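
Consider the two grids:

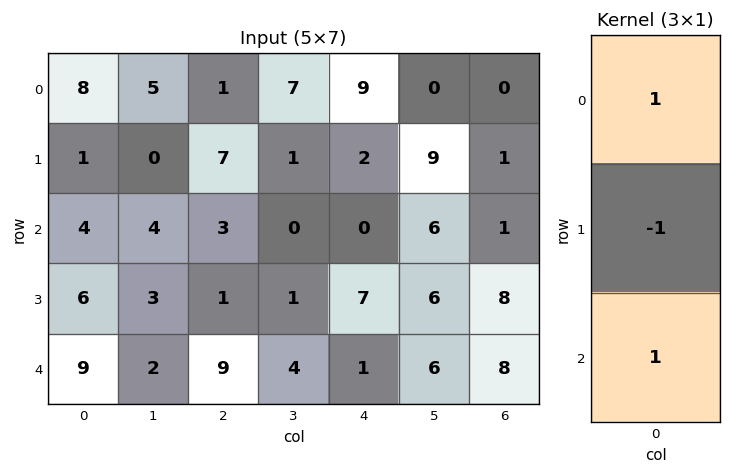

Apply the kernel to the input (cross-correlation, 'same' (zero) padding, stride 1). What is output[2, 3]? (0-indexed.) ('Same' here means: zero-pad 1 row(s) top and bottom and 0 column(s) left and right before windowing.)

2

The receptive field on the zero-padded input at this output position is [1 / 0 / 1]. Elementwise product with the kernel and sum: 1·1 + 0·-1 + 1·1.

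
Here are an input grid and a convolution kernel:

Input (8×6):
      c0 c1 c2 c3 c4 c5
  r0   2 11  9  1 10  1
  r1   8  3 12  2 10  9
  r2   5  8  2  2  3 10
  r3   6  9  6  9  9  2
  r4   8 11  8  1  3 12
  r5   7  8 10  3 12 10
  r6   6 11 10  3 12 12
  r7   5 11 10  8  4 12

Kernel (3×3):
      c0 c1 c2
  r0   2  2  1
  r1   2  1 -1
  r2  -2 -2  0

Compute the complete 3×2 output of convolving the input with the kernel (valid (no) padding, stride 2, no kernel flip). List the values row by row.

Output[0,0]: The receptive field on the input at this output position is [2 11 9 / 8 3 12 / 5 8 2]. Elementwise product with the kernel and sum: 2·2 + 11·2 + 9·1 + 8·2 + 3·1 + 12·-1 + 5·-2 + 8·-2.

16 38
5 5
24 6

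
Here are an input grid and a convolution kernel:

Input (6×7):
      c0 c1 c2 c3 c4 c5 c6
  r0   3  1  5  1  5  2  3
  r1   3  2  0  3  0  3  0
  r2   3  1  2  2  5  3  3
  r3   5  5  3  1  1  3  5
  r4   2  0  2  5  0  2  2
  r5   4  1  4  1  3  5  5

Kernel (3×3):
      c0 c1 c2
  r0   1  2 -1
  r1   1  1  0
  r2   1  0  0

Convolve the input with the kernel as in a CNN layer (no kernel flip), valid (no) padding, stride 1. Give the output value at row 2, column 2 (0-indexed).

The receptive field on the input at this output position is [2 2 5 / 3 1 1 / 2 5 0]. Elementwise product with the kernel and sum: 2·1 + 2·2 + 5·-1 + 3·1 + 1·1 + 2·1.

7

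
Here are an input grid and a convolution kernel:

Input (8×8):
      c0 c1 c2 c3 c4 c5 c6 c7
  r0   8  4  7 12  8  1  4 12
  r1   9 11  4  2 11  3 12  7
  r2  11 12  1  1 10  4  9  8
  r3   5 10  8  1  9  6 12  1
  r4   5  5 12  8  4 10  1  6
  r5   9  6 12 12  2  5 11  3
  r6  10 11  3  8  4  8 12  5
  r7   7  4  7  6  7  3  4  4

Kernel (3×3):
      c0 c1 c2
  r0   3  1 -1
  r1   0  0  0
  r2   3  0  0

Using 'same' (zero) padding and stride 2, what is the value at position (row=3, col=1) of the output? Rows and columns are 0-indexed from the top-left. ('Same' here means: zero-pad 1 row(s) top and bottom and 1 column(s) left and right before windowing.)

30

The receptive field on the zero-padded input at this output position is [6 12 12 / 11 3 8 / 4 7 6]. Elementwise product with the kernel and sum: 6·3 + 12·1 + 12·-1 + 4·3.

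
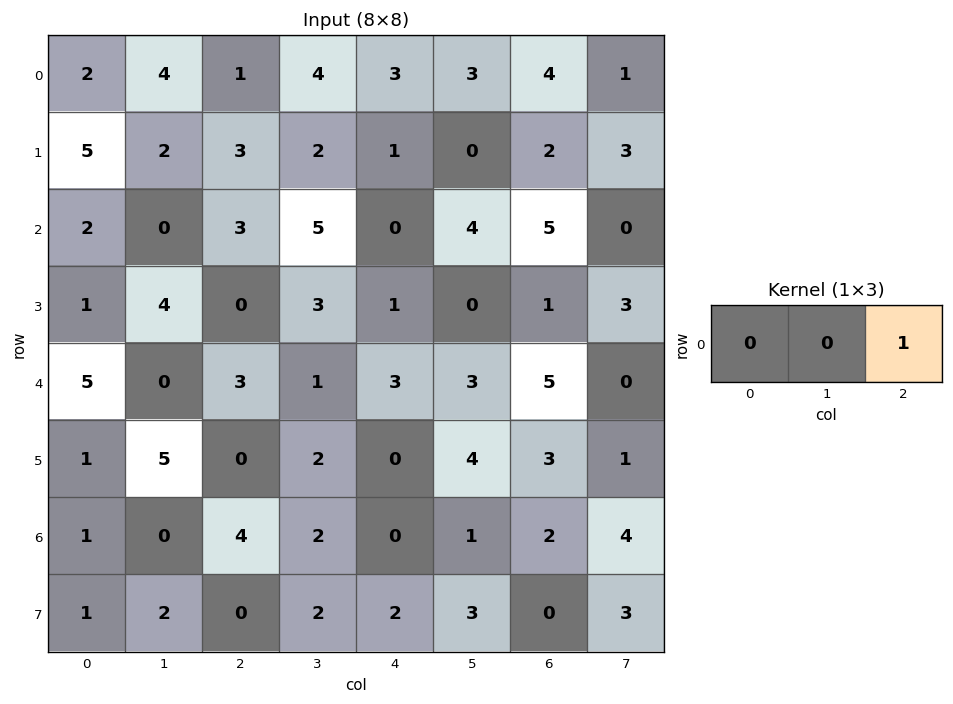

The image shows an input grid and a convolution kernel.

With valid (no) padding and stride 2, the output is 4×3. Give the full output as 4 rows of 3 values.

1 3 4
3 0 5
3 3 5
4 0 2

Output[0,0]: The receptive field on the input at this output position is [2 4 1]. Elementwise product with the kernel and sum: 1·1.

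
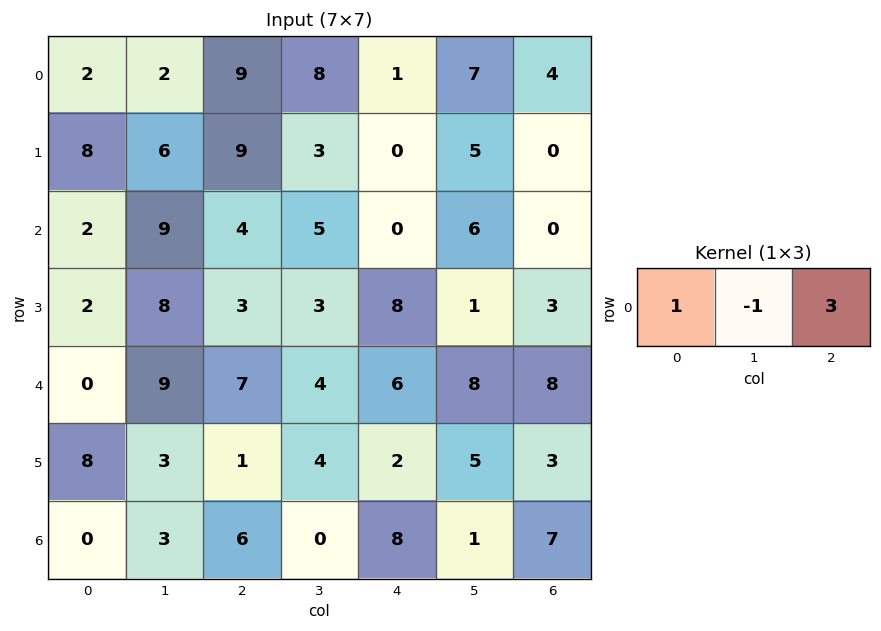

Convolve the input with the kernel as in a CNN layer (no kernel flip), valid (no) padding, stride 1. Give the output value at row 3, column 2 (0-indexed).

The receptive field on the input at this output position is [3 3 8]. Elementwise product with the kernel and sum: 3·1 + 3·-1 + 8·3.

24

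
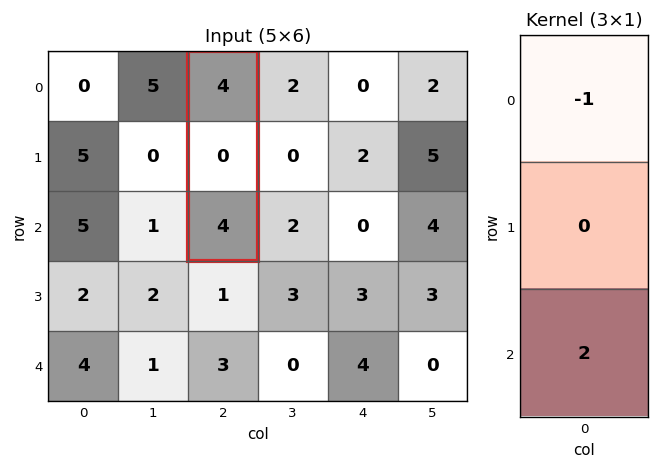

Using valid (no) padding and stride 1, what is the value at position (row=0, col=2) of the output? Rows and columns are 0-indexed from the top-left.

4

The receptive field on the input at this output position is [4 / 0 / 4]. Elementwise product with the kernel and sum: 4·-1 + 4·2.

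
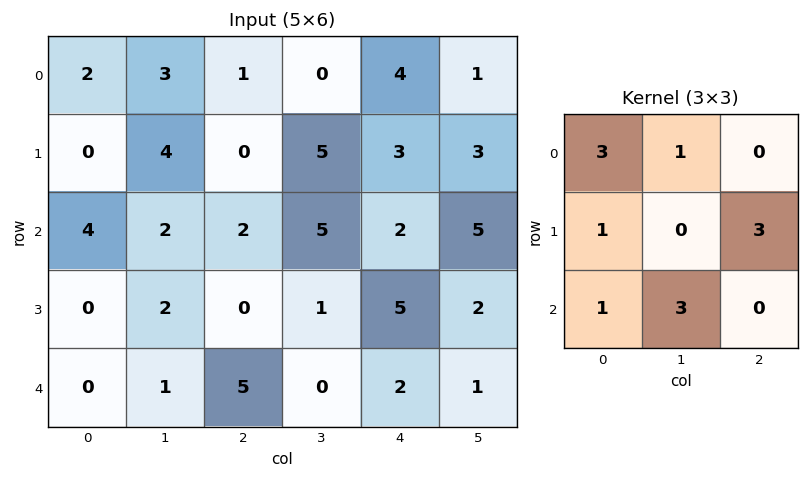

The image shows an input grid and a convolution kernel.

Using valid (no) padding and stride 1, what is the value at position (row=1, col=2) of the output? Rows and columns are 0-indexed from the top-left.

16

The receptive field on the input at this output position is [0 5 3 / 2 5 2 / 0 1 5]. Elementwise product with the kernel and sum: 0·3 + 5·1 + 2·1 + 2·3 + 0·1 + 1·3.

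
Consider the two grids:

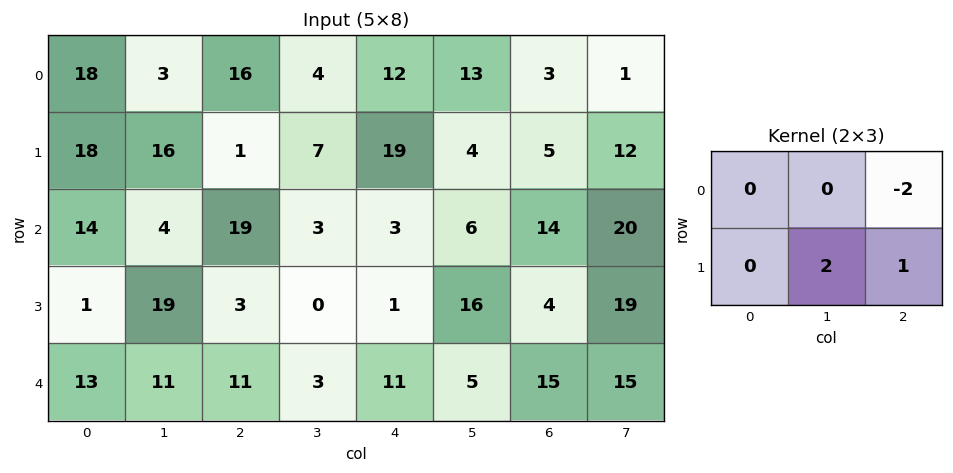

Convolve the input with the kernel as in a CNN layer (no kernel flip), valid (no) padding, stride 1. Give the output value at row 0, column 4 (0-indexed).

7

The receptive field on the input at this output position is [12 13 3 / 19 4 5]. Elementwise product with the kernel and sum: 3·-2 + 4·2 + 5·1.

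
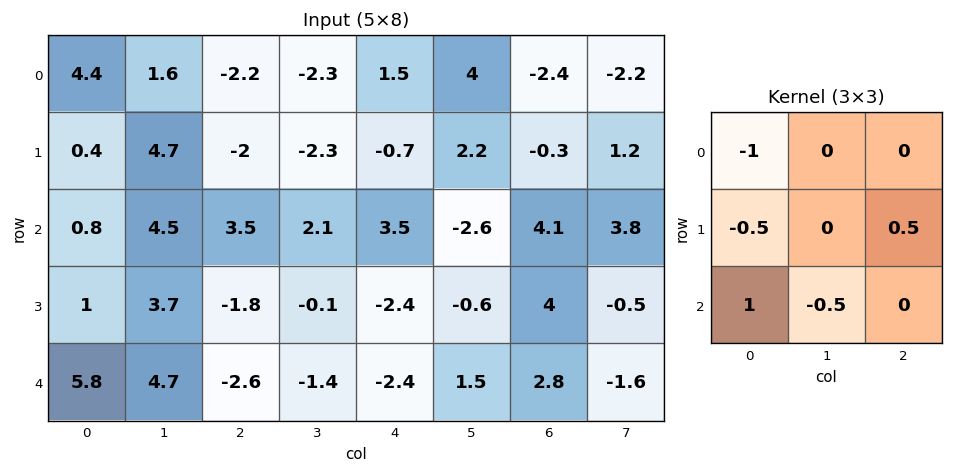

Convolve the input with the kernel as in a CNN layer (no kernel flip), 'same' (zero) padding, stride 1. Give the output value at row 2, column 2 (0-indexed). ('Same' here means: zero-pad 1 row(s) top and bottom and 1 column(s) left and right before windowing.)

-1.3

The receptive field on the zero-padded input at this output position is [4.7 -2 -2.3 / 4.5 3.5 2.1 / 3.7 -1.8 -0.1]. Elementwise product with the kernel and sum: 4.7·-1 + 4.5·-0.5 + 2.1·0.5 + 3.7·1 + -1.8·-0.5.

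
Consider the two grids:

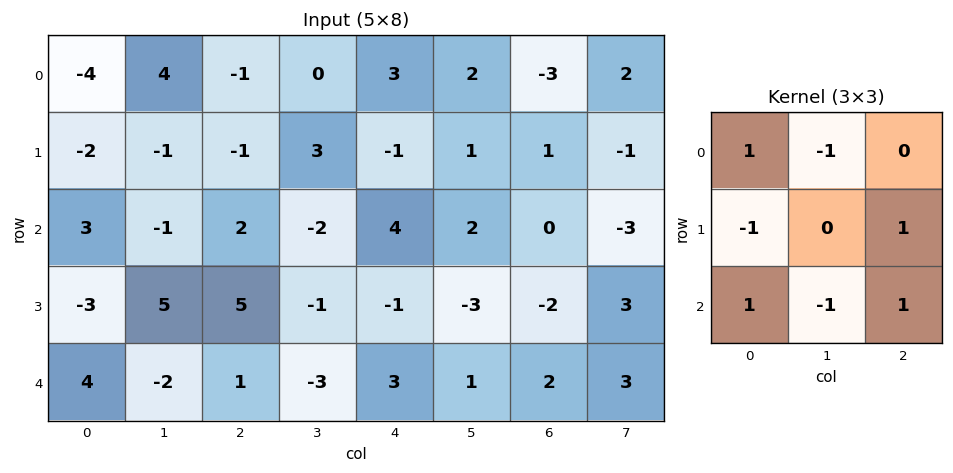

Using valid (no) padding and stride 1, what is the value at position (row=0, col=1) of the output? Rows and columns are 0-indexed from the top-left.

The receptive field on the input at this output position is [4 -1 0 / -1 -1 3 / -1 2 -2]. Elementwise product with the kernel and sum: 4·1 + -1·-1 + -1·-1 + 3·1 + -1·1 + 2·-1 + -2·1.

4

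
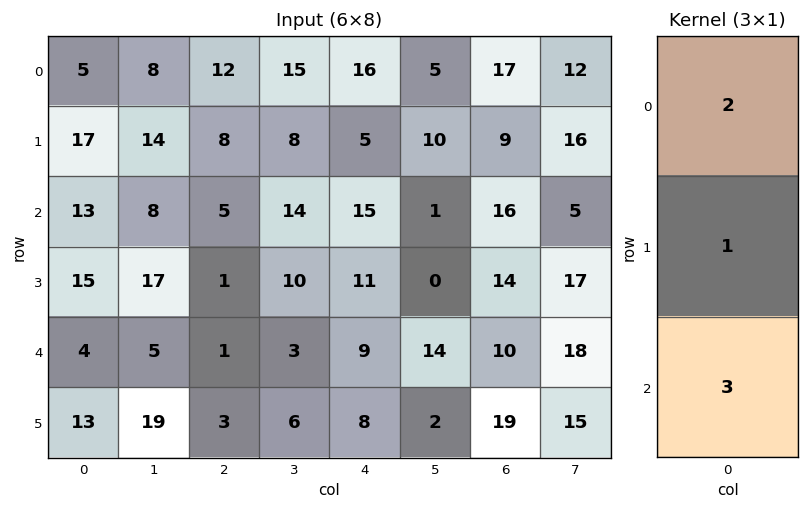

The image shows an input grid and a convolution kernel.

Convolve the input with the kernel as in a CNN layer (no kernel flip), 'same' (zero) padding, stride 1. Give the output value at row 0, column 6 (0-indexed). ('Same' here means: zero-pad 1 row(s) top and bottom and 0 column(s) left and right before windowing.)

44

The receptive field on the zero-padded input at this output position is [0 / 17 / 9]. Elementwise product with the kernel and sum: 0·2 + 17·1 + 9·3.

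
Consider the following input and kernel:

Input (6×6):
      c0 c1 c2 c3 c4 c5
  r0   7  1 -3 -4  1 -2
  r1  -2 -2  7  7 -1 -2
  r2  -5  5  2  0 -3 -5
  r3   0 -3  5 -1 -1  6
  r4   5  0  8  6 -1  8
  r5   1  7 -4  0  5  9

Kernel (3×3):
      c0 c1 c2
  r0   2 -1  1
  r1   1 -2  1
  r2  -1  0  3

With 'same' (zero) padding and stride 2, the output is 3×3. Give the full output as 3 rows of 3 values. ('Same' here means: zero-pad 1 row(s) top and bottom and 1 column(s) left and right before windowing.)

Output[0,0]: The receptive field on the zero-padded input at this output position is [0 0 0 / 0 7 1 / 0 -2 -2]. Elementwise product with the kernel and sum: 0·2 + 0·-1 + 0·1 + 0·1 + 7·-2 + 1·1 + 0·-1 + -2·3.
Output[0,1]: The receptive field on the zero-padded input at this output position is [0 0 0 / 1 -3 -4 / -2 7 7]. Elementwise product with the kernel and sum: 0·2 + 0·-1 + 0·1 + 1·1 + -3·-2 + -4·1 + -2·-1 + 7·3.

-19 26 -21
6 -3 33
8 -29 48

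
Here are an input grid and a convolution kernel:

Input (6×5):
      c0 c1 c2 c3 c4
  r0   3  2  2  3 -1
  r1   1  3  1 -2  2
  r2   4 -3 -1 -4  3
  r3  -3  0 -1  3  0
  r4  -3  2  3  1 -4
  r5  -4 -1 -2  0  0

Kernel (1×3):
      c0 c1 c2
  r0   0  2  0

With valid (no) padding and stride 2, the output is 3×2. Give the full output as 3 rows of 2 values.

4 6
-6 -8
4 2

Output[0,0]: The receptive field on the input at this output position is [3 2 2]. Elementwise product with the kernel and sum: 2·2.
Output[0,1]: The receptive field on the input at this output position is [2 3 -1]. Elementwise product with the kernel and sum: 3·2.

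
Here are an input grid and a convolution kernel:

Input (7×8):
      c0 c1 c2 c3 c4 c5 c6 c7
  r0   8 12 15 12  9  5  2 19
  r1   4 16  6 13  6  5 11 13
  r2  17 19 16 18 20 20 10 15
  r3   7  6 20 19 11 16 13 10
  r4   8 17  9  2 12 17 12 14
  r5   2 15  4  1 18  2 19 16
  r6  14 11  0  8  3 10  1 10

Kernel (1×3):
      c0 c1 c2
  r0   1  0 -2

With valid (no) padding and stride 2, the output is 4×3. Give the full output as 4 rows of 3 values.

Output[0,0]: The receptive field on the input at this output position is [8 12 15]. Elementwise product with the kernel and sum: 8·1 + 15·-2.

-22 -3 5
-15 -24 0
-10 -15 -12
14 -6 1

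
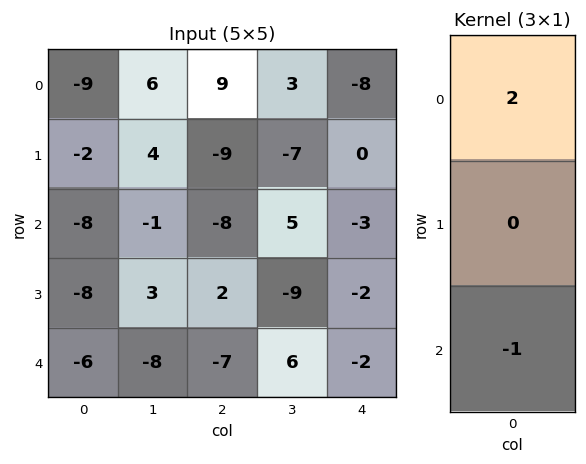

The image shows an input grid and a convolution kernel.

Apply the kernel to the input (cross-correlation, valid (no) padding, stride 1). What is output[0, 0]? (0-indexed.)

The receptive field on the input at this output position is [-9 / -2 / -8]. Elementwise product with the kernel and sum: -9·2 + -8·-1.

-10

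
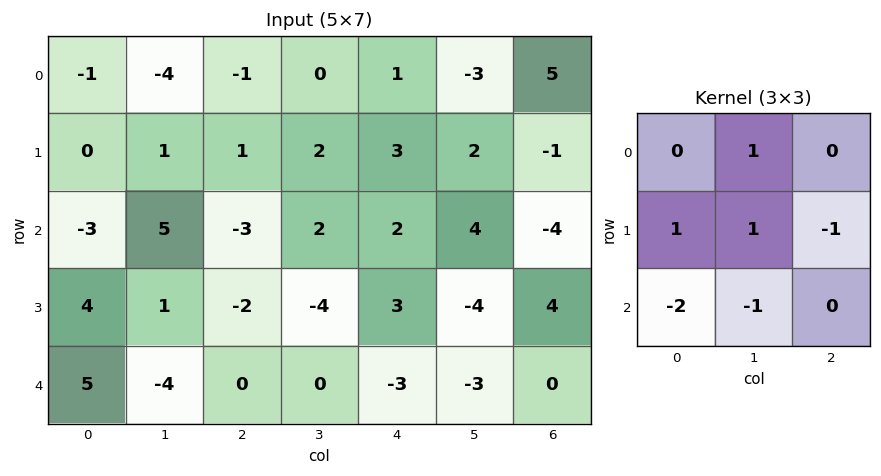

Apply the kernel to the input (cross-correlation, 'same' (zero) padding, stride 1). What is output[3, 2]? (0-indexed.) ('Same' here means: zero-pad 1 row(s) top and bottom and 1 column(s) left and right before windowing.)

The receptive field on the zero-padded input at this output position is [5 -3 2 / 1 -2 -4 / -4 0 0]. Elementwise product with the kernel and sum: -3·1 + 1·1 + -2·1 + -4·-1 + -4·-2 + 0·-1.

8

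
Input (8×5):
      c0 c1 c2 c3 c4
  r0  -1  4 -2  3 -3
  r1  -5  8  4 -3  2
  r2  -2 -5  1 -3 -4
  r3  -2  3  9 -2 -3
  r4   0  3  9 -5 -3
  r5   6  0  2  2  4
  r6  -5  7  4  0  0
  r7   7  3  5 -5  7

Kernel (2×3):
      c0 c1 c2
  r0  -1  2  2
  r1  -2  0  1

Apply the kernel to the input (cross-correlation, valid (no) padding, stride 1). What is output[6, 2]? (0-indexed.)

The receptive field on the input at this output position is [4 0 0 / 5 -5 7]. Elementwise product with the kernel and sum: 4·-1 + 0·2 + 0·2 + 5·-2 + 7·1.

-7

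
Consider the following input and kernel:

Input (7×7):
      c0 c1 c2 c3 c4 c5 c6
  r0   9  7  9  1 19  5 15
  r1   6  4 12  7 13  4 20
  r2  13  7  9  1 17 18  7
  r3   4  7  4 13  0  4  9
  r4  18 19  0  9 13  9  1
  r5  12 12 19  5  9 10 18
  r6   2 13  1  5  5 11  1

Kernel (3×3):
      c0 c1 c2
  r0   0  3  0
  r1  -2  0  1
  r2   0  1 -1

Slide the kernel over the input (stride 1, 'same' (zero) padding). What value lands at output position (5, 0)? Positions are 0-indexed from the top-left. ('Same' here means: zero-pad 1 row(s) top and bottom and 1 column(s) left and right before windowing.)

55

The receptive field on the zero-padded input at this output position is [0 18 19 / 0 12 12 / 0 2 13]. Elementwise product with the kernel and sum: 18·3 + 0·-2 + 12·1 + 2·1 + 13·-1.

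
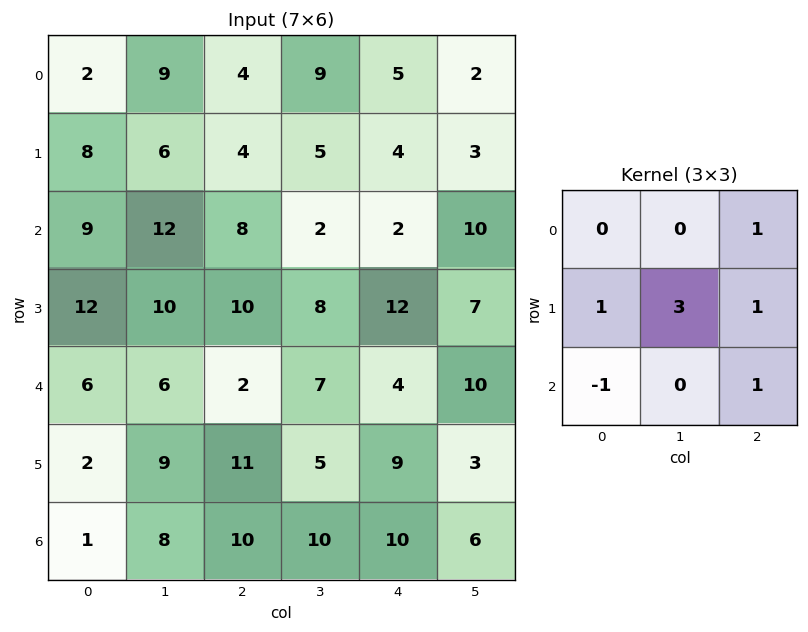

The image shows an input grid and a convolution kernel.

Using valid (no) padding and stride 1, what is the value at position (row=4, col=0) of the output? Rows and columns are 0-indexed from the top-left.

The receptive field on the input at this output position is [6 6 2 / 2 9 11 / 1 8 10]. Elementwise product with the kernel and sum: 2·1 + 2·1 + 9·3 + 11·1 + 1·-1 + 10·1.

51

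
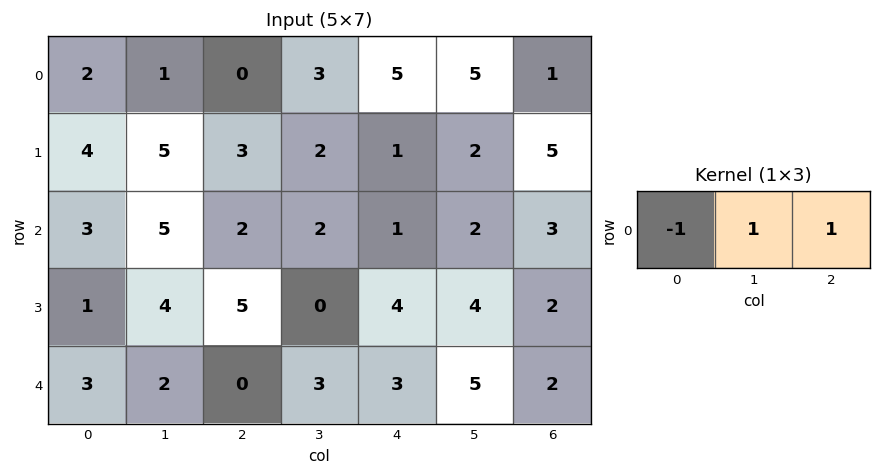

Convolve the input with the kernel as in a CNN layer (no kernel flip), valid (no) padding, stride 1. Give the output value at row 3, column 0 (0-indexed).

8

The receptive field on the input at this output position is [1 4 5]. Elementwise product with the kernel and sum: 1·-1 + 4·1 + 5·1.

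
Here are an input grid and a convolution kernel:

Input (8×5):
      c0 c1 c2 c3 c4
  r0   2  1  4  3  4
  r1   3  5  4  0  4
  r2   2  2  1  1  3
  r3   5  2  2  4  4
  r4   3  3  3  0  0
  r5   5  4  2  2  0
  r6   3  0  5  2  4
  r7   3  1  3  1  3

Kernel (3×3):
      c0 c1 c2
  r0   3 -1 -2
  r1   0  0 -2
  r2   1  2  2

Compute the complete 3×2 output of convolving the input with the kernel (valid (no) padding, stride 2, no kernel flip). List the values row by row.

Output[0,0]: The receptive field on the input at this output position is [2 1 4 / 3 5 4 / 2 2 1]. Elementwise product with the kernel and sum: 2·3 + 1·-1 + 4·-2 + 4·-2 + 2·1 + 2·2 + 1·2.

-3 2
13 -9
9 26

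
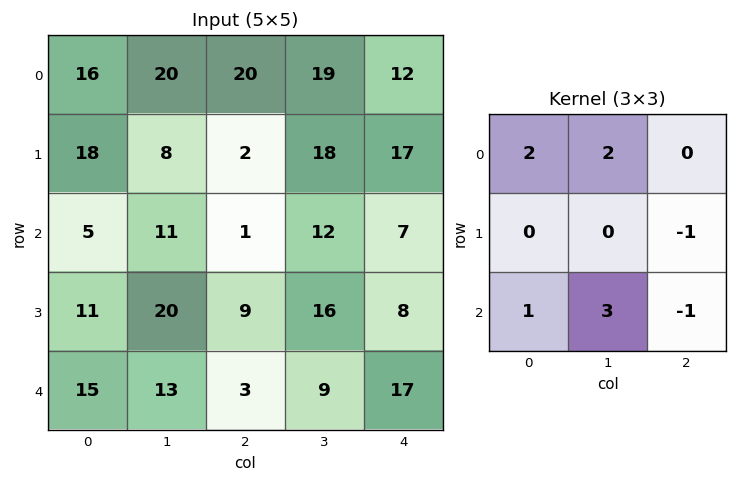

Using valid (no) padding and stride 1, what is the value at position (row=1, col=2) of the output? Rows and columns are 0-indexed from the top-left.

82

The receptive field on the input at this output position is [2 18 17 / 1 12 7 / 9 16 8]. Elementwise product with the kernel and sum: 2·2 + 18·2 + 7·-1 + 9·1 + 16·3 + 8·-1.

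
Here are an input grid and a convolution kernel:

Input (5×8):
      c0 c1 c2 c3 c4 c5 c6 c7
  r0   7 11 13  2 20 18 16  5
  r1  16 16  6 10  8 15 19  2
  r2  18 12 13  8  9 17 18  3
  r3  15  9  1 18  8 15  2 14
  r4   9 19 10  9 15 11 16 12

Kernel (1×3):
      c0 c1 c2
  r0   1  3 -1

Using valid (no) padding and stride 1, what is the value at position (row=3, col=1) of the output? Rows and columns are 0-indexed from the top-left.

-6

The receptive field on the input at this output position is [9 1 18]. Elementwise product with the kernel and sum: 9·1 + 1·3 + 18·-1.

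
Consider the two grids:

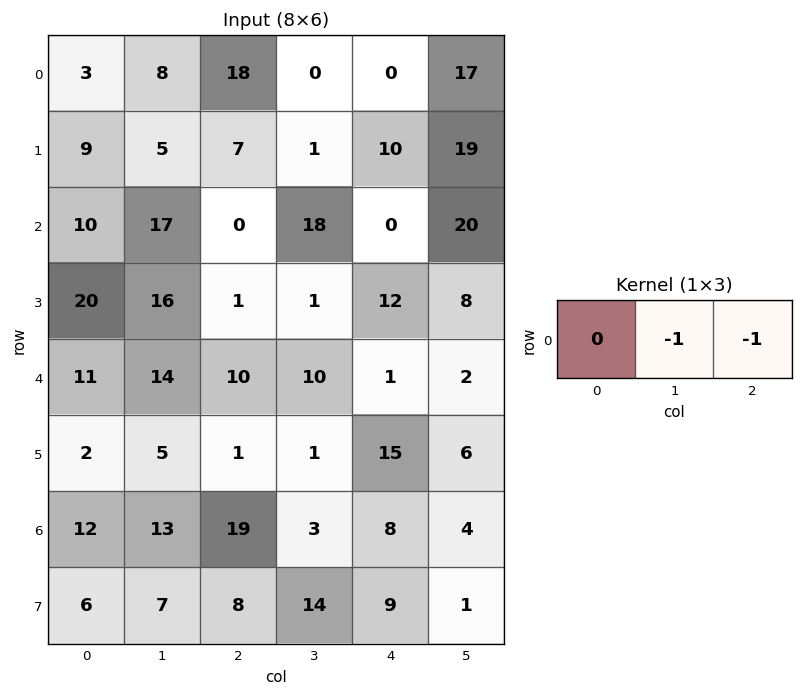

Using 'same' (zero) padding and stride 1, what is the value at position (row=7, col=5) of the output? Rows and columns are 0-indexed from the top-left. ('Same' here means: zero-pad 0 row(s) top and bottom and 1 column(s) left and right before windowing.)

-1

The receptive field on the zero-padded input at this output position is [9 1 0]. Elementwise product with the kernel and sum: 1·-1 + 0·-1.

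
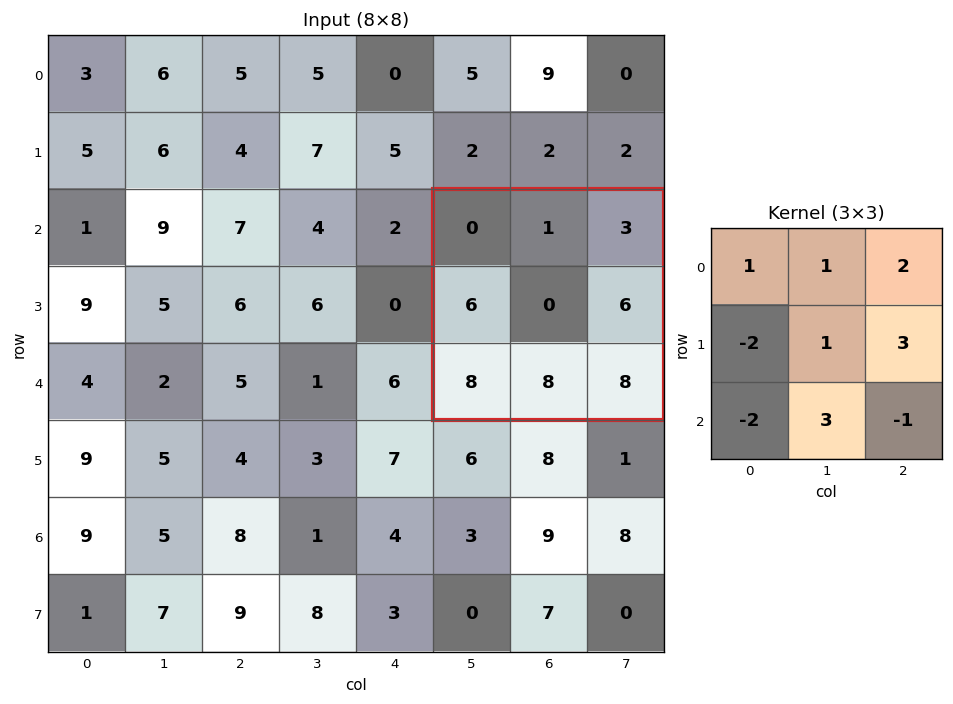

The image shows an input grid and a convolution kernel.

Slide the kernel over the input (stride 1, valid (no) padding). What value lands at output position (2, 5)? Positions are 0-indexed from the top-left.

The receptive field on the input at this output position is [0 1 3 / 6 0 6 / 8 8 8]. Elementwise product with the kernel and sum: 0·1 + 1·1 + 3·2 + 6·-2 + 0·1 + 6·3 + 8·-2 + 8·3 + 8·-1.

13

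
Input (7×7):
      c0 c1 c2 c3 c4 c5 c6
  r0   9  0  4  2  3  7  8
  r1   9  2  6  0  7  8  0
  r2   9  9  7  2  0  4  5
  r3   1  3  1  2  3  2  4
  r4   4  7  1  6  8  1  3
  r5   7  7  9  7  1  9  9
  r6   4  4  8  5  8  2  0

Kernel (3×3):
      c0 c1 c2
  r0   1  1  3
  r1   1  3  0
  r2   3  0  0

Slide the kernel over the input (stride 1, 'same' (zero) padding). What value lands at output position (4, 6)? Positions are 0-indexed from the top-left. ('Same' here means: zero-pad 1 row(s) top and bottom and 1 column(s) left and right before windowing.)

43

The receptive field on the zero-padded input at this output position is [2 4 0 / 1 3 0 / 9 9 0]. Elementwise product with the kernel and sum: 2·1 + 4·1 + 0·3 + 1·1 + 3·3 + 9·3.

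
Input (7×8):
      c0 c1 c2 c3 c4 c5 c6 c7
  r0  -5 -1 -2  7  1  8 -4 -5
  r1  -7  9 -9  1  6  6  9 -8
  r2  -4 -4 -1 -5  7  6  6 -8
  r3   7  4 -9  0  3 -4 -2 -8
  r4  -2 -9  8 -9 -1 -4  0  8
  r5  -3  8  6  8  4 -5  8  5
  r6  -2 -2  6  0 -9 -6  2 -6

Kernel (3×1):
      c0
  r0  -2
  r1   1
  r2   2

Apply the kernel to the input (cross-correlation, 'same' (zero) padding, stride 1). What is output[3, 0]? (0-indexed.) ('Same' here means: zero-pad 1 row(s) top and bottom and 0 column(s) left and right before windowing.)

The receptive field on the zero-padded input at this output position is [-4 / 7 / -2]. Elementwise product with the kernel and sum: -4·-2 + 7·1 + -2·2.

11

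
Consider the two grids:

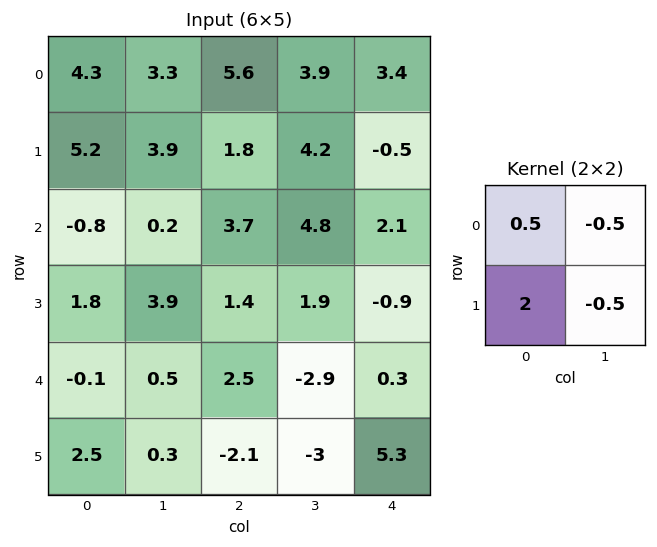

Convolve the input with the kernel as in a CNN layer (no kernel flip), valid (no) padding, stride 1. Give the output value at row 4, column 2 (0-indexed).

0

The receptive field on the input at this output position is [2.5 -2.9 / -2.1 -3]. Elementwise product with the kernel and sum: 2.5·0.5 + -2.9·-0.5 + -2.1·2 + -3·-0.5.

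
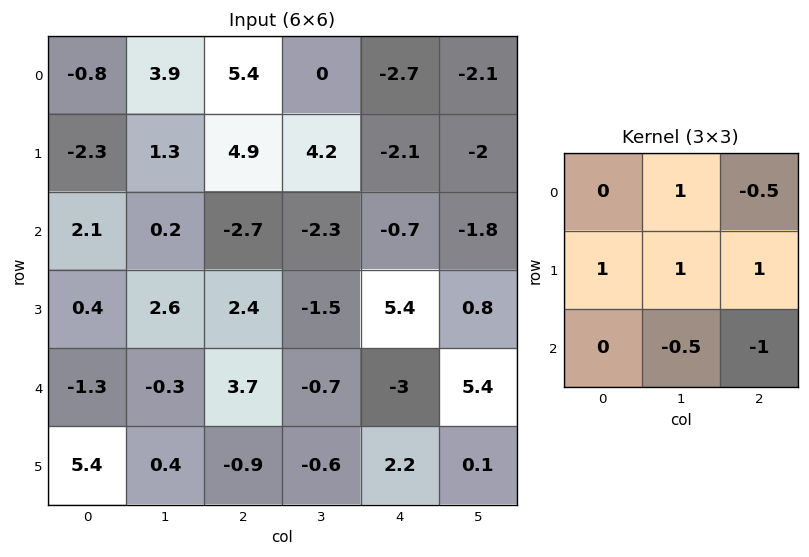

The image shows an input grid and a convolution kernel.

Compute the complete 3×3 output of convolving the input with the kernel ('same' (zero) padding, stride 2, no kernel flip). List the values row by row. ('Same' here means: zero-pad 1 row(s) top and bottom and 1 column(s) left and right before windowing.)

2.95 2.65 -1.75
-3.45 -1.7 -9.4
-5.6 6.9 5.5

Output[0,0]: The receptive field on the zero-padded input at this output position is [0 0 0 / 0 -0.8 3.9 / 0 -2.3 1.3]. Elementwise product with the kernel and sum: 0·1 + 0·-0.5 + 0·1 + -0.8·1 + 3.9·1 + -2.3·-0.5 + 1.3·-1.
Output[0,1]: The receptive field on the zero-padded input at this output position is [0 0 0 / 3.9 5.4 0 / 1.3 4.9 4.2]. Elementwise product with the kernel and sum: 0·1 + 0·-0.5 + 3.9·1 + 5.4·1 + 0·1 + 4.9·-0.5 + 4.2·-1.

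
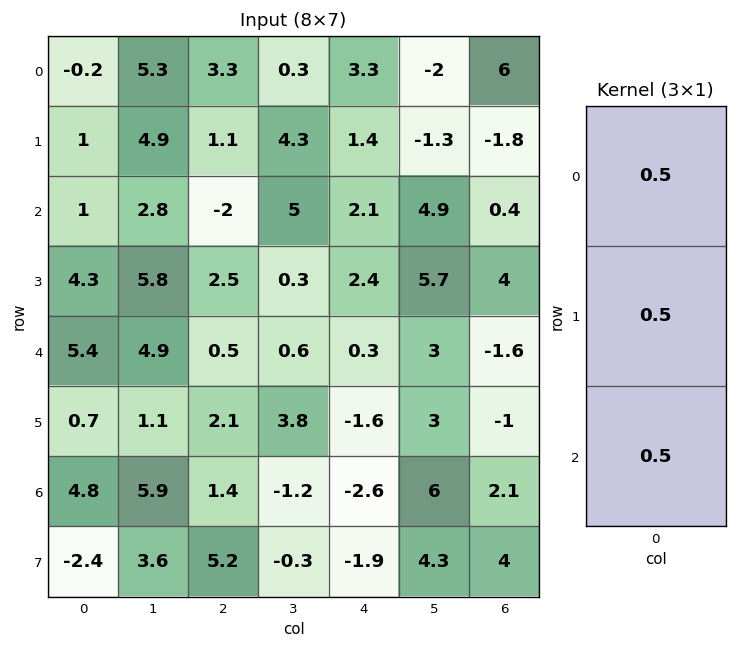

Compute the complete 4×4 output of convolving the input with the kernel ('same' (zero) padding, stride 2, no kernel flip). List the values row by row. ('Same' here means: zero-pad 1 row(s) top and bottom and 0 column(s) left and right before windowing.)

Output[0,0]: The receptive field on the zero-padded input at this output position is [0 / -0.2 / 1]. Elementwise product with the kernel and sum: 0·0.5 + -0.2·0.5 + 1·0.5.

0.4 2.2 2.35 2.1
3.15 0.8 2.95 1.3
5.2 2.55 0.55 0.7
1.55 4.35 -3.05 2.55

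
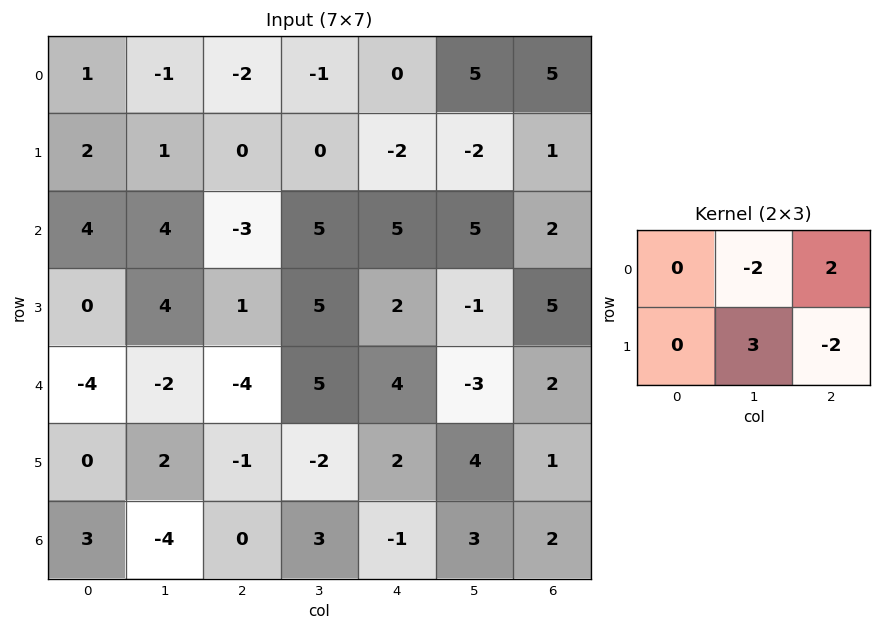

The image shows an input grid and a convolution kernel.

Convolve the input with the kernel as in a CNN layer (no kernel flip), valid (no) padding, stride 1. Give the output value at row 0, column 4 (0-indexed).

The receptive field on the input at this output position is [0 5 5 / -2 -2 1]. Elementwise product with the kernel and sum: 5·-2 + 5·2 + -2·3 + 1·-2.

-8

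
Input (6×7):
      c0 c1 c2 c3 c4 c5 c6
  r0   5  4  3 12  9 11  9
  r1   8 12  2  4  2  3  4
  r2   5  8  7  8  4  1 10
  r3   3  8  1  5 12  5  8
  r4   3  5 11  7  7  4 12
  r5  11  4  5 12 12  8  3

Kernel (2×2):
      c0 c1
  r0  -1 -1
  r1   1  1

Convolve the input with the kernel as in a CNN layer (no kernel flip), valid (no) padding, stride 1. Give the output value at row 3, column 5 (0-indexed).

3

The receptive field on the input at this output position is [5 8 / 4 12]. Elementwise product with the kernel and sum: 5·-1 + 8·-1 + 4·1 + 12·1.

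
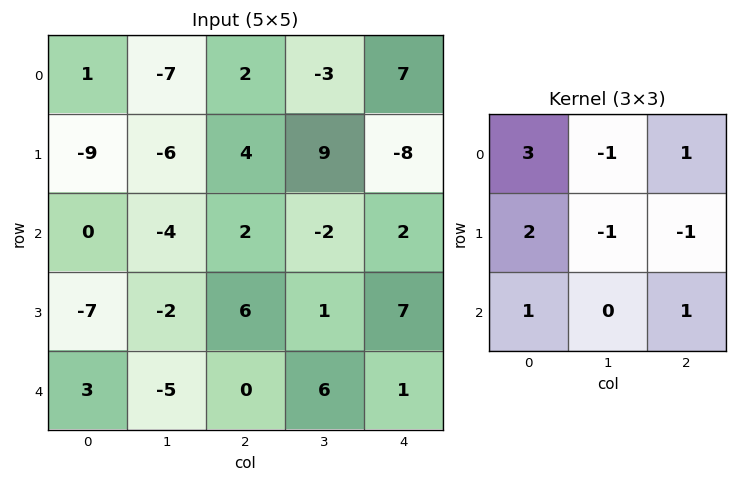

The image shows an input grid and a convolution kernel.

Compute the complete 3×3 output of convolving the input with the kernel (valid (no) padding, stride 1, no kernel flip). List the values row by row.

Output[0,0]: The receptive field on the input at this output position is [1 -7 2 / -9 -6 4 / 0 -4 2]. Elementwise product with the kernel and sum: 1·3 + -7·-1 + 2·1 + -9·2 + -6·-1 + 4·-1 + 0·1 + 2·1.

-2 -57 27
-16 -22 12
-9 -26 15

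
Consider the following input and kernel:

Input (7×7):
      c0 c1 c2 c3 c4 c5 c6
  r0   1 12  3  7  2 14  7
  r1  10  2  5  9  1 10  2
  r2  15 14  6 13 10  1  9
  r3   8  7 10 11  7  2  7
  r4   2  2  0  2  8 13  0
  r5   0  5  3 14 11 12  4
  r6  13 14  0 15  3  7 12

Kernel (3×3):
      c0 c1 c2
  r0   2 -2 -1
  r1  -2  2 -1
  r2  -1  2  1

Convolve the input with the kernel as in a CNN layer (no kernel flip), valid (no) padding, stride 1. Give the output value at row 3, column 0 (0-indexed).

The receptive field on the input at this output position is [8 7 10 / 2 2 0 / 0 5 3]. Elementwise product with the kernel and sum: 8·2 + 7·-2 + 10·-1 + 2·-2 + 2·2 + 0·-1 + 0·-1 + 5·2 + 3·1.

5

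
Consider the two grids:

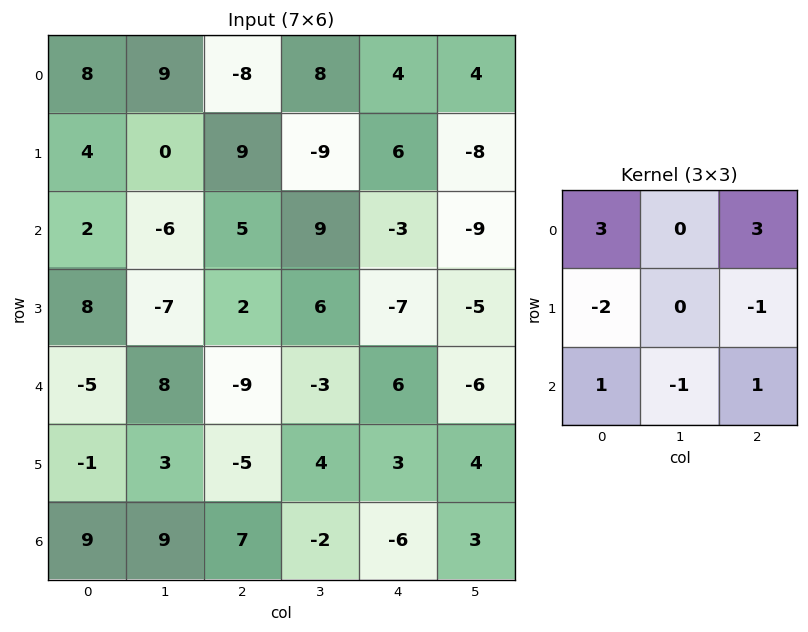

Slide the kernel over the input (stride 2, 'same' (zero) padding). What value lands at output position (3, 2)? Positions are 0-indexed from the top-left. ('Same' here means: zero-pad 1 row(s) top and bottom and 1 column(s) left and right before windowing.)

The receptive field on the zero-padded input at this output position is [4 3 4 / -2 -6 3 / 0 0 0]. Elementwise product with the kernel and sum: 4·3 + 4·3 + -2·-2 + 3·-1 + 0·1 + 0·-1 + 0·1.

25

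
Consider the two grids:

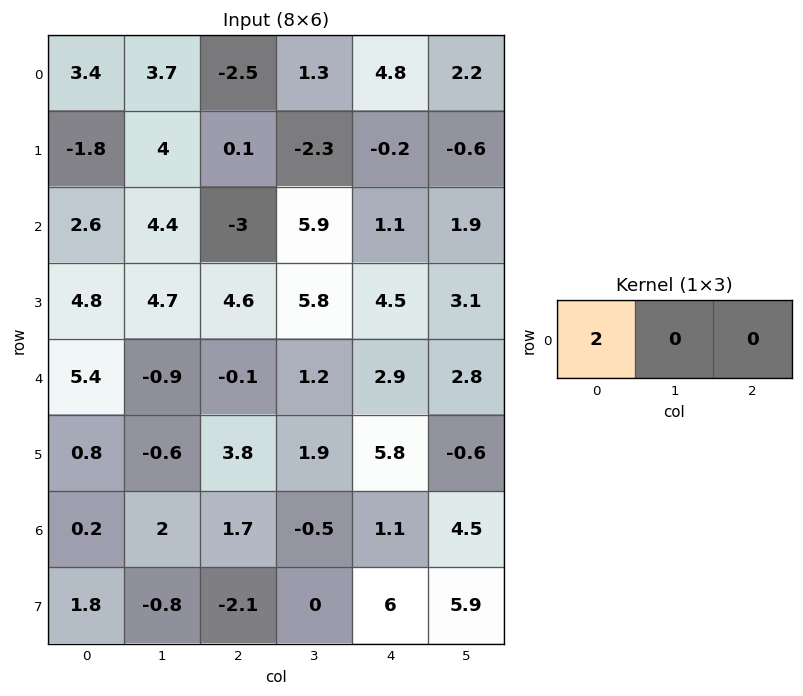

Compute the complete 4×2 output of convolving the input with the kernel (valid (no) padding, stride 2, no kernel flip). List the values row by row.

Output[0,0]: The receptive field on the input at this output position is [3.4 3.7 -2.5]. Elementwise product with the kernel and sum: 3.4·2.

6.8 -5
5.2 -6
10.8 -0.2
0.4 3.4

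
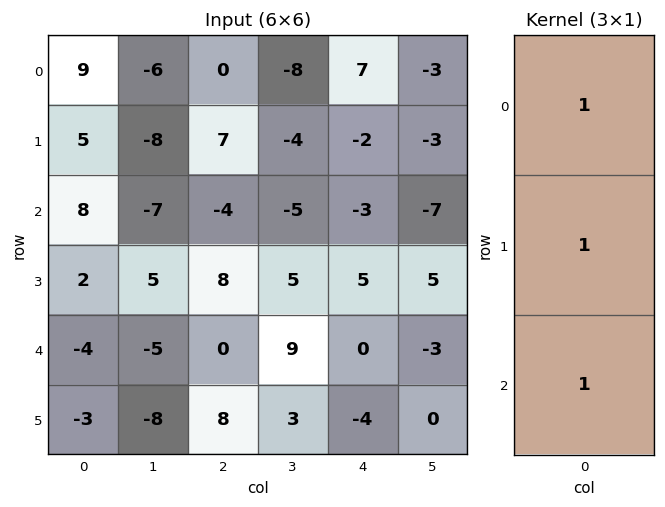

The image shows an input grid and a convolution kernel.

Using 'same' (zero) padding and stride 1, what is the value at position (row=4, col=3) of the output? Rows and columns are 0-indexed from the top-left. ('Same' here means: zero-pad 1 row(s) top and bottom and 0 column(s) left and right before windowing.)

17

The receptive field on the zero-padded input at this output position is [5 / 9 / 3]. Elementwise product with the kernel and sum: 5·1 + 9·1 + 3·1.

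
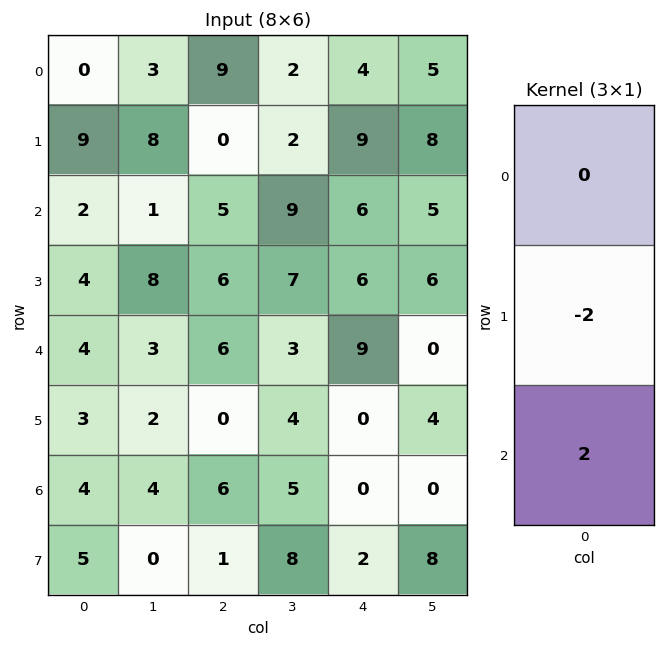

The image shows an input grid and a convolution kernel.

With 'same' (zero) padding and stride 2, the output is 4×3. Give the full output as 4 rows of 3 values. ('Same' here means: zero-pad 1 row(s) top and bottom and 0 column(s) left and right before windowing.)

18 -18 10
4 2 0
-2 -12 -18
2 -10 4

Output[0,0]: The receptive field on the zero-padded input at this output position is [0 / 0 / 9]. Elementwise product with the kernel and sum: 0·-2 + 9·2.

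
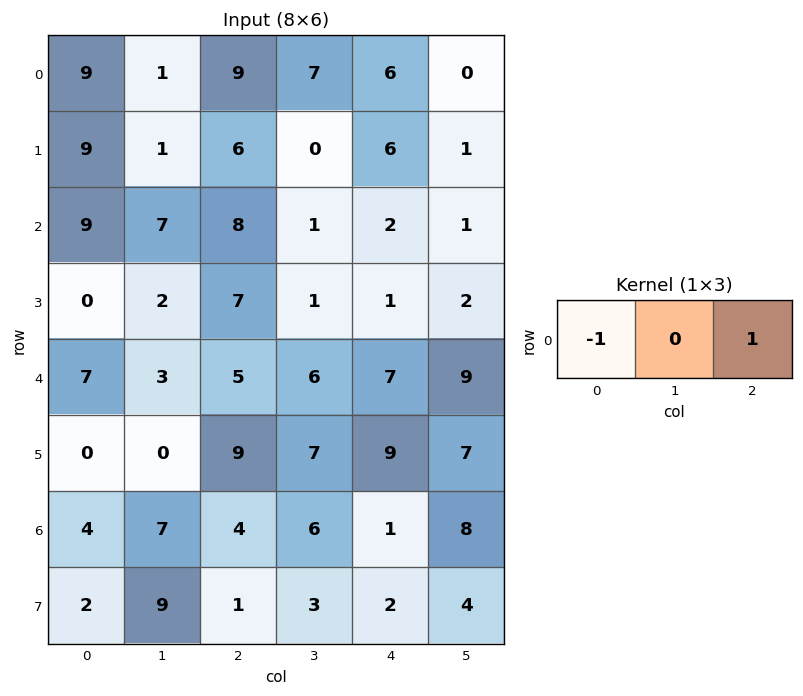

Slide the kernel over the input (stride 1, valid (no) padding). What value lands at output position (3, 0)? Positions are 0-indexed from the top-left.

The receptive field on the input at this output position is [0 2 7]. Elementwise product with the kernel and sum: 0·-1 + 7·1.

7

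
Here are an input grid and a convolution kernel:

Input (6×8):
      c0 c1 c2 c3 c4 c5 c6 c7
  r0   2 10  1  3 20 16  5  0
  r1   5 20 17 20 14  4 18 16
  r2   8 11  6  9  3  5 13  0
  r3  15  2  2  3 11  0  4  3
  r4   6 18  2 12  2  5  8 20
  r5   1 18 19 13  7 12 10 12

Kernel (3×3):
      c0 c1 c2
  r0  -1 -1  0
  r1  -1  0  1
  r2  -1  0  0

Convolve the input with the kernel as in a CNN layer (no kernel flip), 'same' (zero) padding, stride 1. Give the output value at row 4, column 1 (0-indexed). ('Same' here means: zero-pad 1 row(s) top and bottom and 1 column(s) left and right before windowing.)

The receptive field on the zero-padded input at this output position is [15 2 2 / 6 18 2 / 1 18 19]. Elementwise product with the kernel and sum: 15·-1 + 2·-1 + 6·-1 + 2·1 + 1·-1.

-22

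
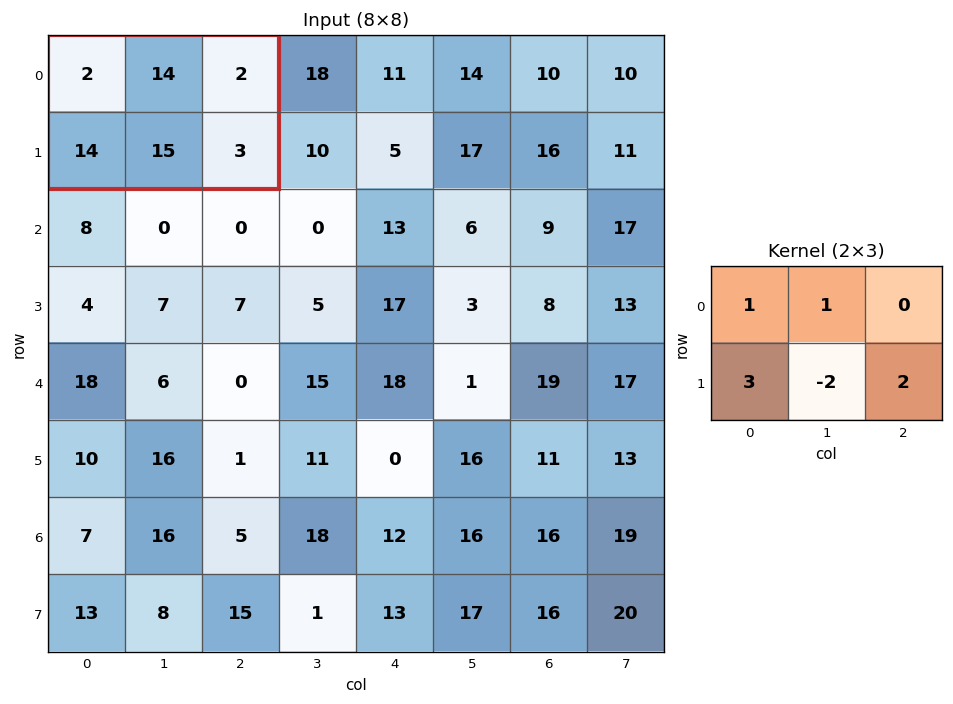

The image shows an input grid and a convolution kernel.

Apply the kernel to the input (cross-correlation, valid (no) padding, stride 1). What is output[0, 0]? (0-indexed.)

34

The receptive field on the input at this output position is [2 14 2 / 14 15 3]. Elementwise product with the kernel and sum: 2·1 + 14·1 + 14·3 + 15·-2 + 3·2.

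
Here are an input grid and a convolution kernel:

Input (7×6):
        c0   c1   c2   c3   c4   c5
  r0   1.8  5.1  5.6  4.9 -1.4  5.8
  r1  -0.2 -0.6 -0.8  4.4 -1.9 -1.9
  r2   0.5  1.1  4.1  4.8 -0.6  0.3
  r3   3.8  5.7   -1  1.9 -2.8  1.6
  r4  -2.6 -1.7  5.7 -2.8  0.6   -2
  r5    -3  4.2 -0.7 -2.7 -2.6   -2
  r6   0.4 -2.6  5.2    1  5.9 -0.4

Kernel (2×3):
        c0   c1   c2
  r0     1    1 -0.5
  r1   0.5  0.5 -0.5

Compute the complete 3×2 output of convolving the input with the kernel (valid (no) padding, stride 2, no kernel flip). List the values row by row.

4.1 13.95
4.8 11.05
-6.2 2.2

Output[0,0]: The receptive field on the input at this output position is [1.8 5.1 5.6 / -0.2 -0.6 -0.8]. Elementwise product with the kernel and sum: 1.8·1 + 5.1·1 + 5.6·-0.5 + -0.2·0.5 + -0.6·0.5 + -0.8·-0.5.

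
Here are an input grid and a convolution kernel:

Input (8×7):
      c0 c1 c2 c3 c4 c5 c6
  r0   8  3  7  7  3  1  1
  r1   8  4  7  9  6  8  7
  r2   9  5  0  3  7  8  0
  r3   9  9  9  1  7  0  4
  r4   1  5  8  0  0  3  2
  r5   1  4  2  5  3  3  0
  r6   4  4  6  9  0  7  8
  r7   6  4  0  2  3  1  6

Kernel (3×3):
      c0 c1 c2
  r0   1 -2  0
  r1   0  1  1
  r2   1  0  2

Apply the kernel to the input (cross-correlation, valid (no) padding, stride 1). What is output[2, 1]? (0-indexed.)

20

The receptive field on the input at this output position is [5 0 3 / 9 9 1 / 5 8 0]. Elementwise product with the kernel and sum: 5·1 + 0·-2 + 9·1 + 1·1 + 5·1 + 0·2.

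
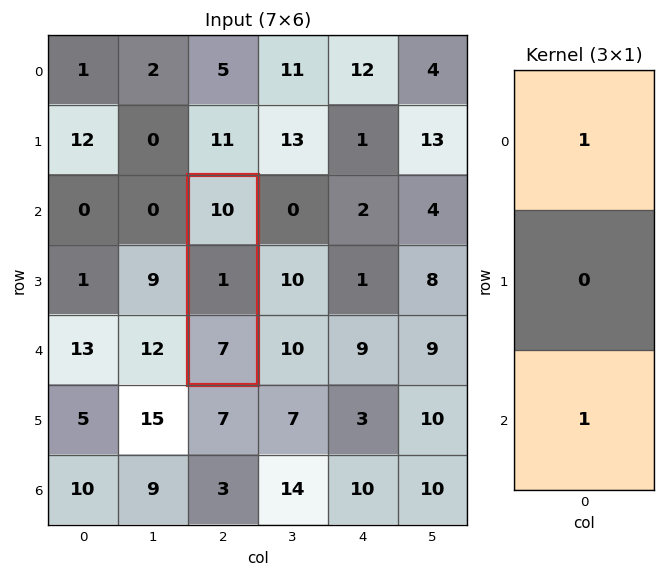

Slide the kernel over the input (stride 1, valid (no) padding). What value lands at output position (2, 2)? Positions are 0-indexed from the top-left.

The receptive field on the input at this output position is [10 / 1 / 7]. Elementwise product with the kernel and sum: 10·1 + 7·1.

17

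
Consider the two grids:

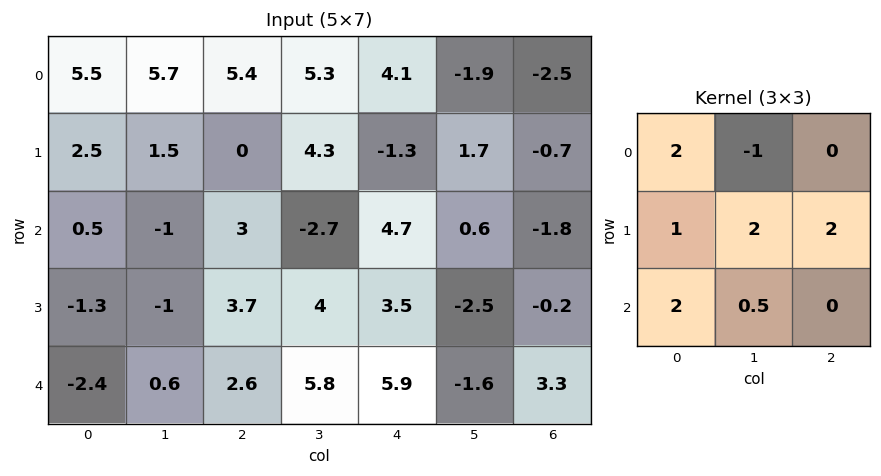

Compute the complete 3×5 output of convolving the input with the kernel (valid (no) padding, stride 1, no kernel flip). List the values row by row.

11.3 15.6 16.15 8.55 20.5
4.9 2.45 12.1 27.55 3.75
1.6 11.9 35.5 10.45 17.9

Output[0,0]: The receptive field on the input at this output position is [5.5 5.7 5.4 / 2.5 1.5 0 / 0.5 -1 3]. Elementwise product with the kernel and sum: 5.5·2 + 5.7·-1 + 2.5·1 + 1.5·2 + 0·2 + 0.5·2 + -1·0.5.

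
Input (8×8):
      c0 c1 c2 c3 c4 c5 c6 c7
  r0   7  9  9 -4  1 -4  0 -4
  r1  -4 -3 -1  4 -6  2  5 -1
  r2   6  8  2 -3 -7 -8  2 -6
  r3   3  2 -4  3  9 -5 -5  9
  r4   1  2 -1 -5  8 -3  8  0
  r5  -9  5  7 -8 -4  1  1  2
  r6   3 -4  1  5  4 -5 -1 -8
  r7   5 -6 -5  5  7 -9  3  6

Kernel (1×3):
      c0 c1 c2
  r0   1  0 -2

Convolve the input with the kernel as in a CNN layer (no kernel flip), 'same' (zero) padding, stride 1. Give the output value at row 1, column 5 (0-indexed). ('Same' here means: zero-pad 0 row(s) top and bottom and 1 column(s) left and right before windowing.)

-16

The receptive field on the zero-padded input at this output position is [-6 2 5]. Elementwise product with the kernel and sum: -6·1 + 5·-2.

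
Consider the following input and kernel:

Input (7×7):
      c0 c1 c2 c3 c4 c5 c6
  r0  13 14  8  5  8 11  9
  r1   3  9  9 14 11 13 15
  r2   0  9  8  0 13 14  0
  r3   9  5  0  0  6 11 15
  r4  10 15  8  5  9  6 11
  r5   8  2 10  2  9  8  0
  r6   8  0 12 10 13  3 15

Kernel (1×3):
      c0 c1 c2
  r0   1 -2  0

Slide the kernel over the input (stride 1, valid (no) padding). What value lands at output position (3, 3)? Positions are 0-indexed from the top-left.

The receptive field on the input at this output position is [0 6 11]. Elementwise product with the kernel and sum: 0·1 + 6·-2.

-12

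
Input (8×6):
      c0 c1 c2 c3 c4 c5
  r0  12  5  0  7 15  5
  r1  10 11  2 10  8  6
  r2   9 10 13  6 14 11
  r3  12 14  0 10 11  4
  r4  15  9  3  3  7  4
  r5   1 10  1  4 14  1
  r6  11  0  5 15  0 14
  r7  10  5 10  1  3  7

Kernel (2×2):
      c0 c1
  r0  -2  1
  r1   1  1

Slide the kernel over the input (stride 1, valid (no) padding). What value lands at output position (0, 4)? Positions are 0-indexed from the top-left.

-11

The receptive field on the input at this output position is [15 5 / 8 6]. Elementwise product with the kernel and sum: 15·-2 + 5·1 + 8·1 + 6·1.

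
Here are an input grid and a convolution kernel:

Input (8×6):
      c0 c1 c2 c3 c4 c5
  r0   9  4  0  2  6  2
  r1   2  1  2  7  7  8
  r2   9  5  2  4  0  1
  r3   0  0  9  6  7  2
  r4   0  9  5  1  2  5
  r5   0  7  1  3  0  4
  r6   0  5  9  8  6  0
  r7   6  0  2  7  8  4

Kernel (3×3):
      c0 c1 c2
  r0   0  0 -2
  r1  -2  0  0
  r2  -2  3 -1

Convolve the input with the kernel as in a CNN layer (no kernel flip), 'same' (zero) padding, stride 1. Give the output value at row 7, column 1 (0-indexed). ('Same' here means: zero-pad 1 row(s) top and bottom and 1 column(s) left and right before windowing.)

-30

The receptive field on the zero-padded input at this output position is [0 5 9 / 6 0 2 / 0 0 0]. Elementwise product with the kernel and sum: 9·-2 + 6·-2 + 0·-2 + 0·3 + 0·-1.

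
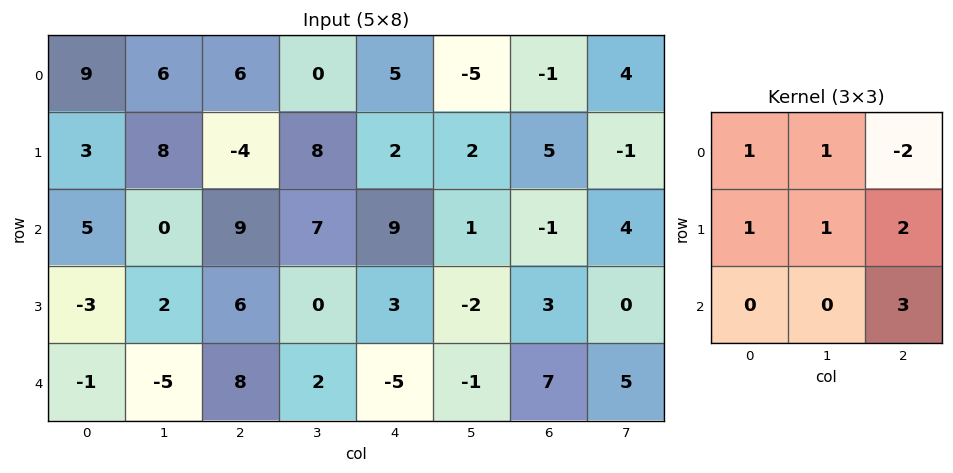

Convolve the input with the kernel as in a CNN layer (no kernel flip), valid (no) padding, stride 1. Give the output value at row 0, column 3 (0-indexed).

The receptive field on the input at this output position is [0 5 -5 / 8 2 2 / 7 9 1]. Elementwise product with the kernel and sum: 0·1 + 5·1 + -5·-2 + 8·1 + 2·1 + 2·2 + 1·3.

32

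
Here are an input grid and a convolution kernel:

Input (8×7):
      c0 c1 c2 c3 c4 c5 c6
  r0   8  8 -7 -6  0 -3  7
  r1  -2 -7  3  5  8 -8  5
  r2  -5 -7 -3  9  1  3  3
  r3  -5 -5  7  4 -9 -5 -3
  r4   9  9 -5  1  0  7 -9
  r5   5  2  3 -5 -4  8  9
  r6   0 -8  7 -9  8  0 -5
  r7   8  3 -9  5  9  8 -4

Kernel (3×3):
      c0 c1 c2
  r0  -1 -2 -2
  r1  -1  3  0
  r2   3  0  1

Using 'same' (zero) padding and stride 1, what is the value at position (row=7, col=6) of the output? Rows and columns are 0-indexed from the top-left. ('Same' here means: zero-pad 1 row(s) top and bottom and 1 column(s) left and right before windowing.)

-10

The receptive field on the zero-padded input at this output position is [0 -5 0 / 8 -4 0 / 0 0 0]. Elementwise product with the kernel and sum: 0·-1 + -5·-2 + 0·-2 + 8·-1 + -4·3 + 0·3 + 0·1.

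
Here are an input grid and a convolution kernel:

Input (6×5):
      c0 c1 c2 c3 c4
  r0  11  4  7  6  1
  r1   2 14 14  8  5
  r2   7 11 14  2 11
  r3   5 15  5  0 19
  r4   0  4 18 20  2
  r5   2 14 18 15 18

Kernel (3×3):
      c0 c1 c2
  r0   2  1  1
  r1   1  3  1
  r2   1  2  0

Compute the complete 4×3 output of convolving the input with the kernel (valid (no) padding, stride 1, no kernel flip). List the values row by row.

120 124 82
121 130 77
102 108 123
90 163 157

Output[0,0]: The receptive field on the input at this output position is [11 4 7 / 2 14 14 / 7 11 14]. Elementwise product with the kernel and sum: 11·2 + 4·1 + 7·1 + 2·1 + 14·3 + 14·1 + 7·1 + 11·2.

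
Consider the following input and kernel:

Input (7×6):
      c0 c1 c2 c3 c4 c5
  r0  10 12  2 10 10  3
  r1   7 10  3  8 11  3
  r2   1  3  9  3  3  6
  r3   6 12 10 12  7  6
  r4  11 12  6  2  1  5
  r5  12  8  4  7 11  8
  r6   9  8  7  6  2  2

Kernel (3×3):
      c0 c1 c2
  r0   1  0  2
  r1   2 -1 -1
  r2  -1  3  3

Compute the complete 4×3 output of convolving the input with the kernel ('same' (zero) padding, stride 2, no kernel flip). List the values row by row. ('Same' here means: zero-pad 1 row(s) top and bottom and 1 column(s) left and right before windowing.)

29 35 41
70 74 38
61 77 72
-1 25 31

Output[0,0]: The receptive field on the zero-padded input at this output position is [0 0 0 / 0 10 12 / 0 7 10]. Elementwise product with the kernel and sum: 0·1 + 0·2 + 0·2 + 10·-1 + 12·-1 + 0·-1 + 7·3 + 10·3.
Output[0,1]: The receptive field on the zero-padded input at this output position is [0 0 0 / 12 2 10 / 10 3 8]. Elementwise product with the kernel and sum: 0·1 + 0·2 + 12·2 + 2·-1 + 10·-1 + 10·-1 + 3·3 + 8·3.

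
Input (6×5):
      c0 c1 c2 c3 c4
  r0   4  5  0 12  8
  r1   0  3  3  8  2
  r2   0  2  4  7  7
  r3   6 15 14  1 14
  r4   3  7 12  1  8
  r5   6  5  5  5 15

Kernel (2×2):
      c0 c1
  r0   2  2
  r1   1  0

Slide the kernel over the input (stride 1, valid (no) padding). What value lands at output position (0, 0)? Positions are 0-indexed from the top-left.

The receptive field on the input at this output position is [4 5 / 0 3]. Elementwise product with the kernel and sum: 4·2 + 5·2 + 0·1.

18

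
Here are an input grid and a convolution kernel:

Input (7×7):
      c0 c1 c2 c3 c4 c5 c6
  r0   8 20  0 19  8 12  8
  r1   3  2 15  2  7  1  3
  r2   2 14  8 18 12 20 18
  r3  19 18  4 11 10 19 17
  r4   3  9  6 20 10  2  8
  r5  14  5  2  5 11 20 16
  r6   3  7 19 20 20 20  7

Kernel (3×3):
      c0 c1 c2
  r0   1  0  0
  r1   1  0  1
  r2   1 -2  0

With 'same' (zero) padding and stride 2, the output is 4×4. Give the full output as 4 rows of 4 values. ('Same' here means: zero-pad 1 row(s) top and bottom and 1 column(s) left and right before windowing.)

Output[0,0]: The receptive field on the zero-padded input at this output position is [0 0 0 / 0 8 20 / 0 3 2]. Elementwise product with the kernel and sum: 0·1 + 0·1 + 20·1 + 0·1 + 3·-2.
Output[0,1]: The receptive field on the zero-padded input at this output position is [0 0 0 / 20 0 19 / 2 15 2]. Elementwise product with the kernel and sum: 0·1 + 20·1 + 19·1 + 2·1 + 15·-2.

14 11 19 7
-24 44 31 6
-19 48 16 9
7 32 45 40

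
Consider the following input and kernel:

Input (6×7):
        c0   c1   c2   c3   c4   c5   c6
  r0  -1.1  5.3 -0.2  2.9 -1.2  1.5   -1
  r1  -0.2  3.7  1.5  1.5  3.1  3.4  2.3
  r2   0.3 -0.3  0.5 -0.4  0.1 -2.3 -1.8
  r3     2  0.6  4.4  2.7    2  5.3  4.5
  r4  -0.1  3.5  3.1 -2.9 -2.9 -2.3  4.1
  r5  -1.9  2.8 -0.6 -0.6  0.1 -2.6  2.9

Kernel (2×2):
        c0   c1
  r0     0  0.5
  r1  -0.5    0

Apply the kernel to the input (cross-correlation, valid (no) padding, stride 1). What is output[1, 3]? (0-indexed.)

1.75

The receptive field on the input at this output position is [1.5 3.1 / -0.4 0.1]. Elementwise product with the kernel and sum: 3.1·0.5 + -0.4·-0.5.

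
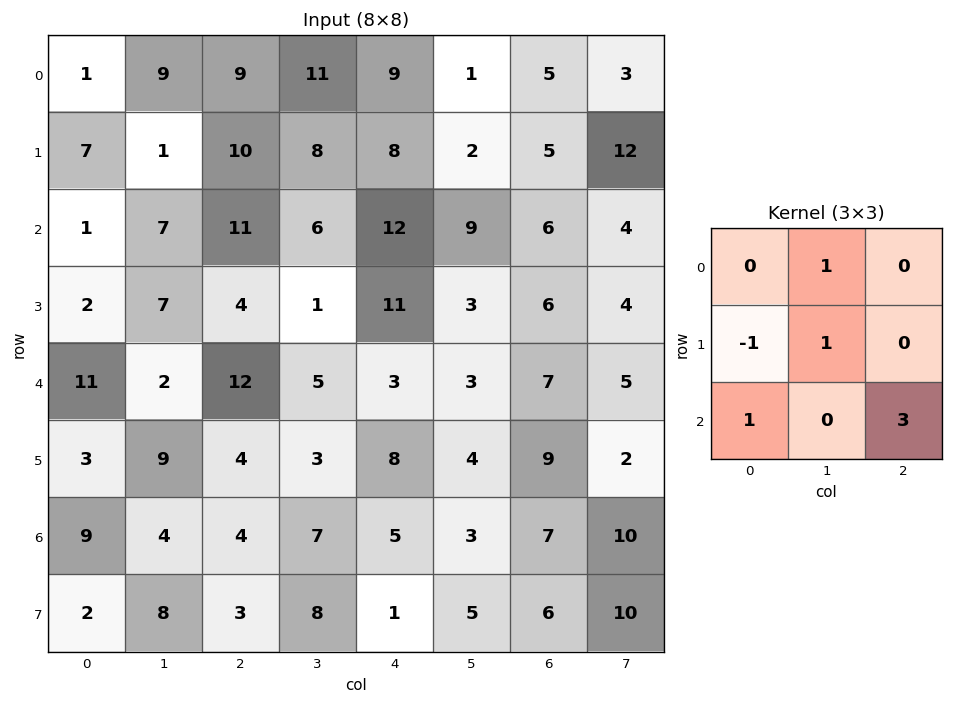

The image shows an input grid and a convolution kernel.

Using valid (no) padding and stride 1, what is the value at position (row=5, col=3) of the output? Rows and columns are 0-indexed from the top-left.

The receptive field on the input at this output position is [3 8 4 / 7 5 3 / 8 1 5]. Elementwise product with the kernel and sum: 8·1 + 7·-1 + 5·1 + 8·1 + 5·3.

29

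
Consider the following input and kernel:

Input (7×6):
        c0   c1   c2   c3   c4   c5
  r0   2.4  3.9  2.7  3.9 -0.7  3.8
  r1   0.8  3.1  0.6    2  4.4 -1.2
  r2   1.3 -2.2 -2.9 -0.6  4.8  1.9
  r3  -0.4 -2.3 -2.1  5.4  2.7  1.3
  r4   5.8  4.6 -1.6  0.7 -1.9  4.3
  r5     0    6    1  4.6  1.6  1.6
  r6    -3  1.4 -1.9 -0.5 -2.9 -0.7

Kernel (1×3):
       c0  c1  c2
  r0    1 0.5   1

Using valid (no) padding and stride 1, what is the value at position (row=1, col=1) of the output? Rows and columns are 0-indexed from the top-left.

The receptive field on the input at this output position is [3.1 0.6 2]. Elementwise product with the kernel and sum: 3.1·1 + 0.6·0.5 + 2·1.

5.4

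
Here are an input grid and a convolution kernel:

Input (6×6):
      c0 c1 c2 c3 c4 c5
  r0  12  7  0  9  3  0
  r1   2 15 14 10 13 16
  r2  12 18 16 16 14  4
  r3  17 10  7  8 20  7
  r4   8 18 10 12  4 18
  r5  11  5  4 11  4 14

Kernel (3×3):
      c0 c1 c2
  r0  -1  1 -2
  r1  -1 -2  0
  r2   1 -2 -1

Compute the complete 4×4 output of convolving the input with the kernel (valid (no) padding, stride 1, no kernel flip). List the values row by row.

Output[0,0]: The receptive field on the input at this output position is [12 7 0 / 2 15 14 / 12 18 16]. Elementwise product with the kernel and sum: 12·-1 + 7·1 + 0·-2 + 2·-1 + 15·-2 + 12·1 + 18·-2 + 16·-1.
Output[0,1]: The receptive field on the input at this output position is [7 0 9 / 15 14 10 / 18 16 16]. Elementwise product with the kernel and sum: 7·-1 + 0·1 + 9·-2 + 15·-1 + 14·-2 + 18·1 + 16·-2 + 16·-1.

-77 -98 -61 -58
-73 -83 -107 -112
-101 -72 -69 -72
-68 -71 -95 -33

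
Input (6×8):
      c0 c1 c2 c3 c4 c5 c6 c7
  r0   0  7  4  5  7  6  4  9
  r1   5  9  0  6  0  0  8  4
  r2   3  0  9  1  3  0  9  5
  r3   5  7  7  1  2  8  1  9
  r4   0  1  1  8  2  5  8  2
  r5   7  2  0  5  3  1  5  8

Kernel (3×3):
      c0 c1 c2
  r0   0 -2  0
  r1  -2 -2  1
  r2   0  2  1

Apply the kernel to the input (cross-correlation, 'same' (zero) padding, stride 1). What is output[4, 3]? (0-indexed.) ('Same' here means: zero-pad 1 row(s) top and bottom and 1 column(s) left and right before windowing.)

-5

The receptive field on the zero-padded input at this output position is [7 1 2 / 1 8 2 / 0 5 3]. Elementwise product with the kernel and sum: 1·-2 + 1·-2 + 8·-2 + 2·1 + 5·2 + 3·1.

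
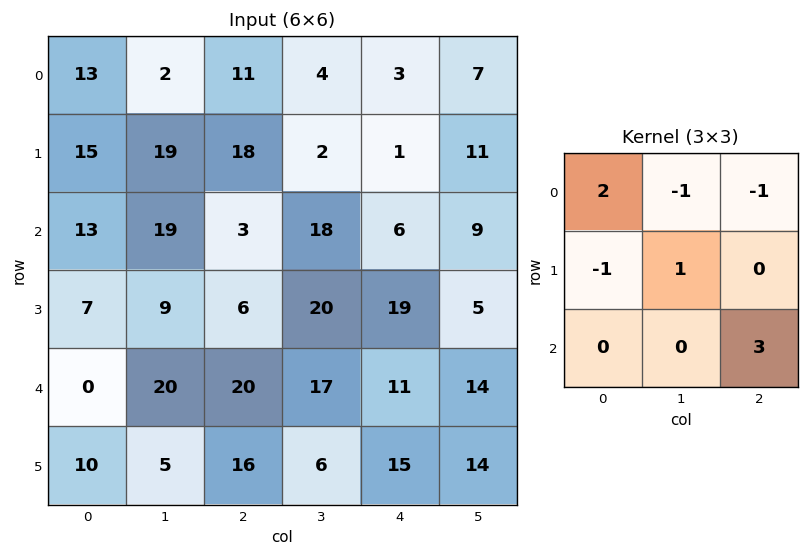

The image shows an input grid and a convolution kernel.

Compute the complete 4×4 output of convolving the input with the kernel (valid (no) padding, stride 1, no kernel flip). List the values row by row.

26 42 17 24
17 62 105 -5
66 65 29 62
67 10 15 52

Output[0,0]: The receptive field on the input at this output position is [13 2 11 / 15 19 18 / 13 19 3]. Elementwise product with the kernel and sum: 13·2 + 2·-1 + 11·-1 + 15·-1 + 19·1 + 3·3.
Output[0,1]: The receptive field on the input at this output position is [2 11 4 / 19 18 2 / 19 3 18]. Elementwise product with the kernel and sum: 2·2 + 11·-1 + 4·-1 + 19·-1 + 18·1 + 18·3.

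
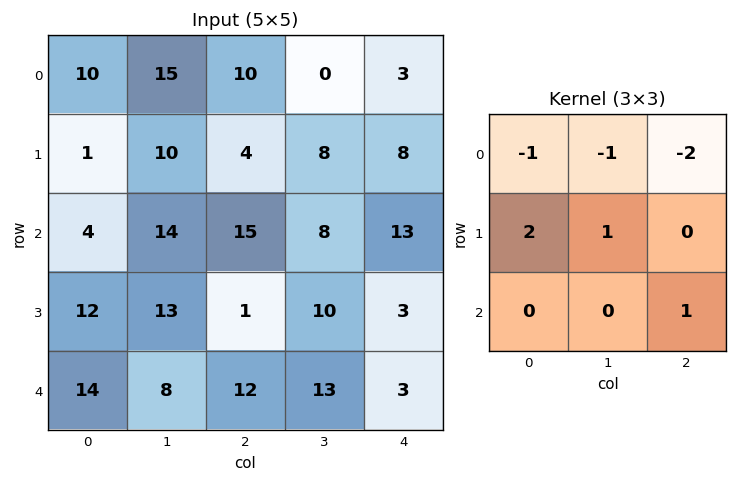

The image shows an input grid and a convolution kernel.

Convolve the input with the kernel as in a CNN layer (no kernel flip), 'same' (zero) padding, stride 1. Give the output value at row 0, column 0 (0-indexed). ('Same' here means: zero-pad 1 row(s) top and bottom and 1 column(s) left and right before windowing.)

The receptive field on the zero-padded input at this output position is [0 0 0 / 0 10 15 / 0 1 10]. Elementwise product with the kernel and sum: 0·-1 + 0·-1 + 0·-2 + 0·2 + 10·1 + 10·1.

20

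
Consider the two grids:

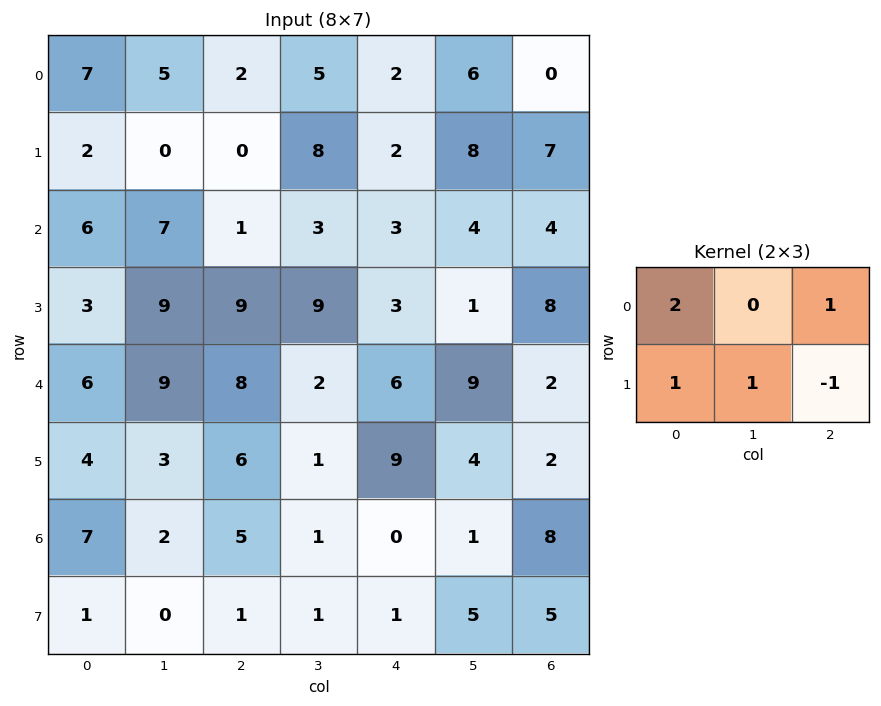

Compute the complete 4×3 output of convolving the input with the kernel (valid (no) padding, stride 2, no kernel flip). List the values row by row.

18 12 7
16 20 6
21 20 25
19 11 9

Output[0,0]: The receptive field on the input at this output position is [7 5 2 / 2 0 0]. Elementwise product with the kernel and sum: 7·2 + 2·1 + 2·1 + 0·1 + 0·-1.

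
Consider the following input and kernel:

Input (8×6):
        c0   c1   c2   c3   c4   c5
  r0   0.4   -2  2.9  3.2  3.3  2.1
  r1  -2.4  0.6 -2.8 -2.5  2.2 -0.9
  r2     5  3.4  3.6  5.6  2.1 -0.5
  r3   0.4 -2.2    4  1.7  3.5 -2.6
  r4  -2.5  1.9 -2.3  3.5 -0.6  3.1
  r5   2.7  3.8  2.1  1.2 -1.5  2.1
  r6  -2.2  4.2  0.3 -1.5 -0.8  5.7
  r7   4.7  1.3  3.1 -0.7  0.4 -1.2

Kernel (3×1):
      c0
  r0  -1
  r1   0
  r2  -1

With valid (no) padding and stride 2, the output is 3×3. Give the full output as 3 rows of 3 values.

Output[0,0]: The receptive field on the input at this output position is [0.4 / -2.4 / 5]. Elementwise product with the kernel and sum: 0.4·-1 + 5·-1.

-5.4 -6.5 -5.4
-2.5 -1.3 -1.5
4.7 2 1.4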